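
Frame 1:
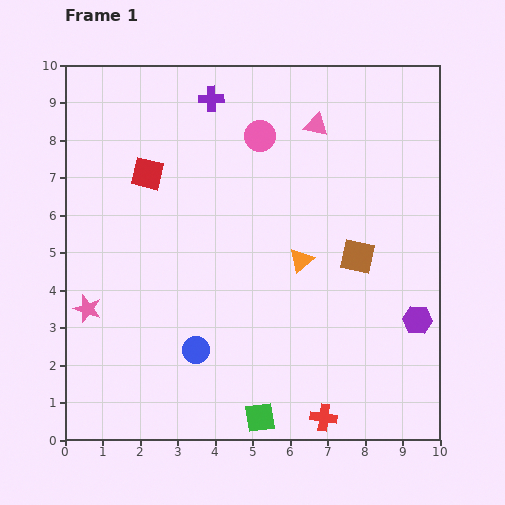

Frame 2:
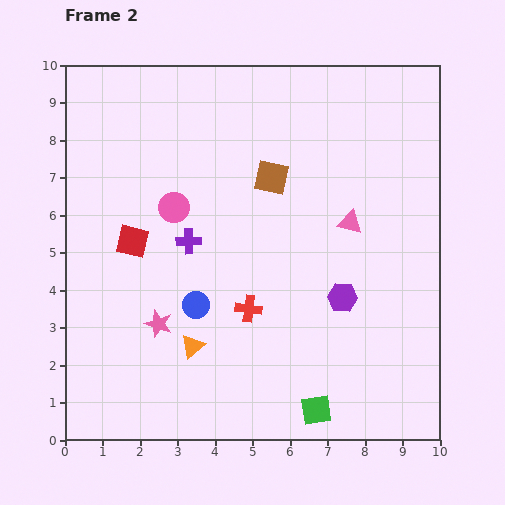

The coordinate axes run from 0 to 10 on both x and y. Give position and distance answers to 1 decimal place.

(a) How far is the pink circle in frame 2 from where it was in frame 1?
3.0

The pink circle moved from (5.2, 8.1) to (2.9, 6.2), a distance of √(2.3² + 1.9²) ≈ 3.0.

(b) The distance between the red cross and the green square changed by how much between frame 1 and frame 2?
+1.5

Distance in frame 1: 1.7. Distance in frame 2: 3.2.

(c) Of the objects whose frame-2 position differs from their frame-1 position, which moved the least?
the blue circle

(moved 1.2)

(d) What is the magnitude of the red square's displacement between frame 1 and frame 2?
1.8

The red square moved from (2.2, 7.1) to (1.8, 5.3), a distance of √(0.4² + 1.8²) ≈ 1.8.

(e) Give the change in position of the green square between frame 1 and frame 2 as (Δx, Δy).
(1.5, 0.2)

The green square was at (5.2, 0.6) in frame 1 and (6.7, 0.8) in frame 2.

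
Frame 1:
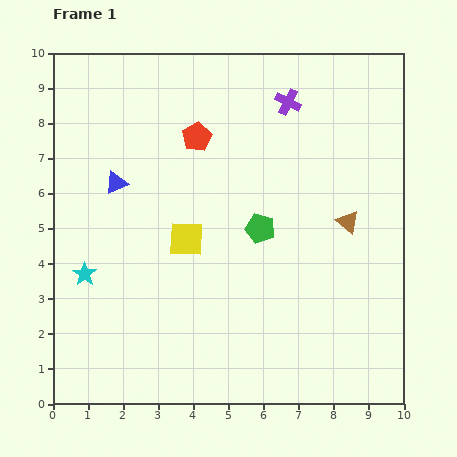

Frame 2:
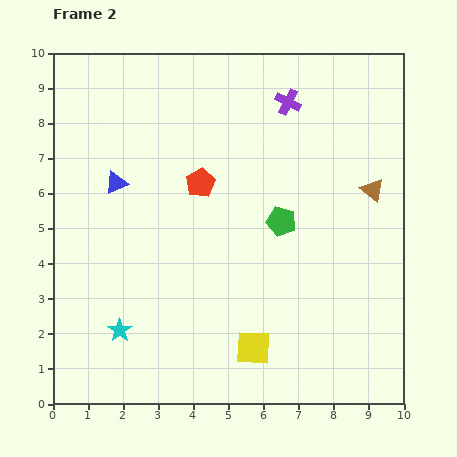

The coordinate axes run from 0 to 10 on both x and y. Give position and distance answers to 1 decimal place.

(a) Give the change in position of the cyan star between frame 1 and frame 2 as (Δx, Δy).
(1.0, -1.6)

The cyan star was at (0.9, 3.7) in frame 1 and (1.9, 2.1) in frame 2.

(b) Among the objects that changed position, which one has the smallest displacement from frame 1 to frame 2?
the green pentagon

(moved 0.6)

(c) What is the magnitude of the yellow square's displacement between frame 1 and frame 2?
3.6

The yellow square moved from (3.8, 4.7) to (5.7, 1.6), a distance of √(1.9² + 3.1²) ≈ 3.6.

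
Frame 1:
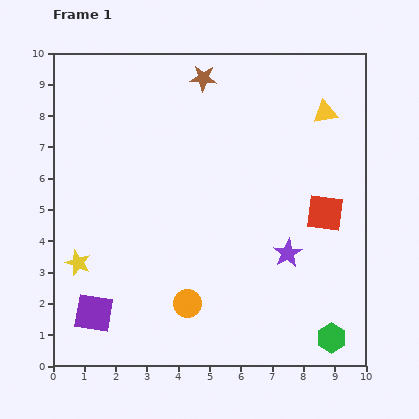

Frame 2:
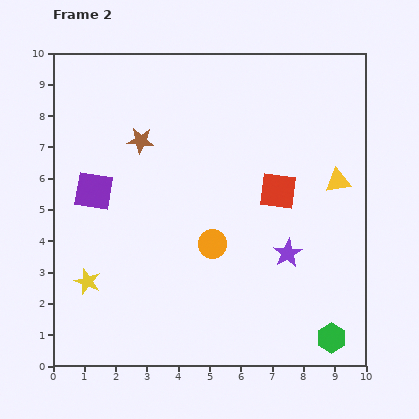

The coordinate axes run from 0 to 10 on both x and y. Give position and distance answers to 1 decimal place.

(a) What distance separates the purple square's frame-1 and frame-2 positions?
3.9

The purple square moved from (1.3, 1.7) to (1.3, 5.6), a distance of √(0.0² + 3.9²) ≈ 3.9.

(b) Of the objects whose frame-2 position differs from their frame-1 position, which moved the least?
the yellow star

(moved 0.7)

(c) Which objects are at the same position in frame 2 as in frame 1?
the green hexagon, the purple star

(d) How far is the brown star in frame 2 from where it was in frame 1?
2.8

The brown star moved from (4.8, 9.2) to (2.8, 7.2), a distance of √(2.0² + 2.0²) ≈ 2.8.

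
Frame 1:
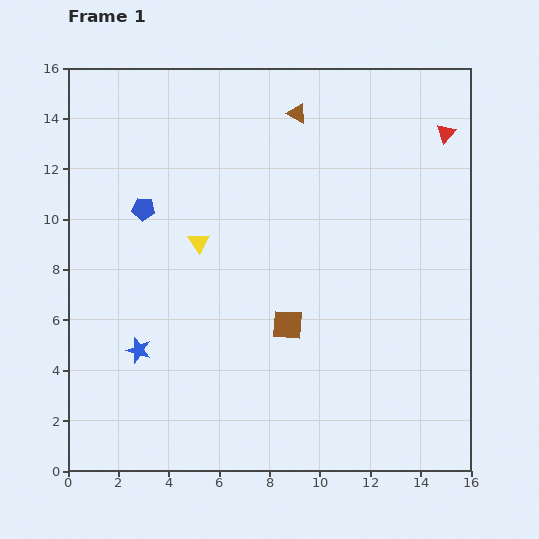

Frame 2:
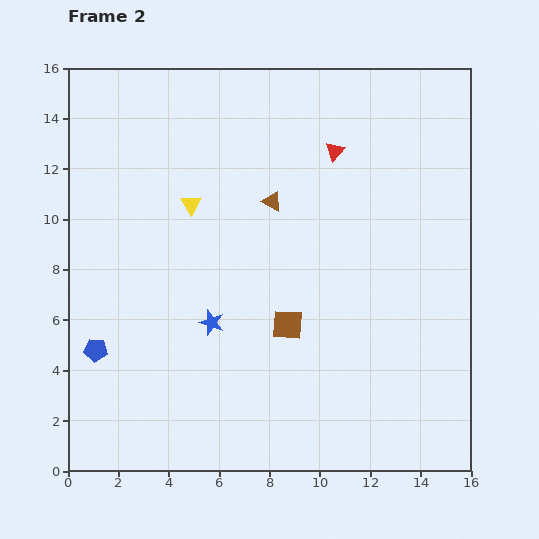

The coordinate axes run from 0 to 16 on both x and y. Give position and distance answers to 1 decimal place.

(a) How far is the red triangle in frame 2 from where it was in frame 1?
4.5

The red triangle moved from (15.0, 13.4) to (10.6, 12.7), a distance of √(4.4² + 0.7²) ≈ 4.5.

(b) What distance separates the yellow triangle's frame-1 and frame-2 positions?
1.5

The yellow triangle moved from (5.2, 9.1) to (4.9, 10.6), a distance of √(0.3² + 1.5²) ≈ 1.5.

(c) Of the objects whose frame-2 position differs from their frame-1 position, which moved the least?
the yellow triangle

(moved 1.5)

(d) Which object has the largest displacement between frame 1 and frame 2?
the blue pentagon

(moved 5.9; next 4.5)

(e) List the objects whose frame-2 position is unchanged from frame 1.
the brown square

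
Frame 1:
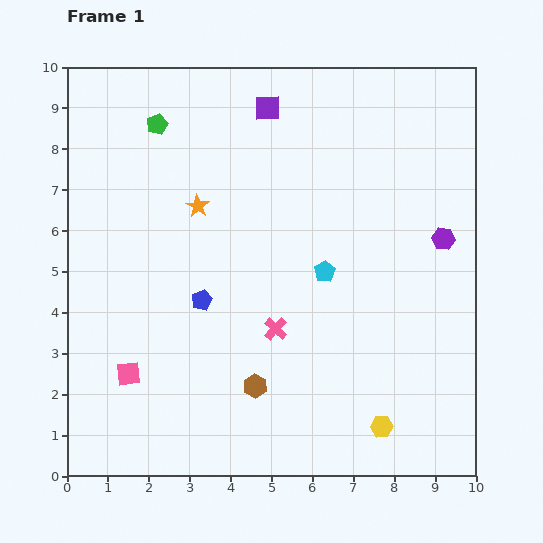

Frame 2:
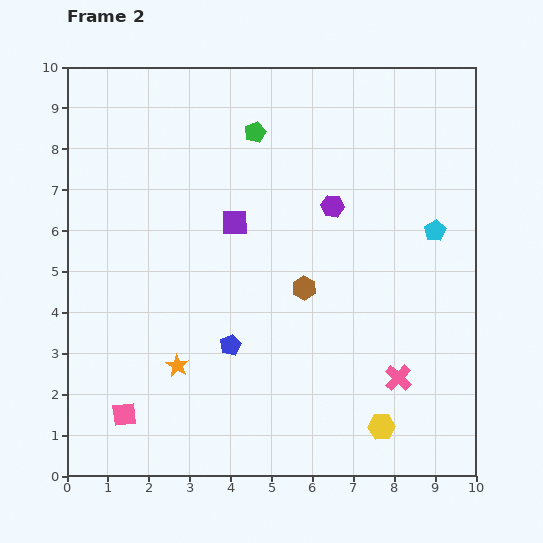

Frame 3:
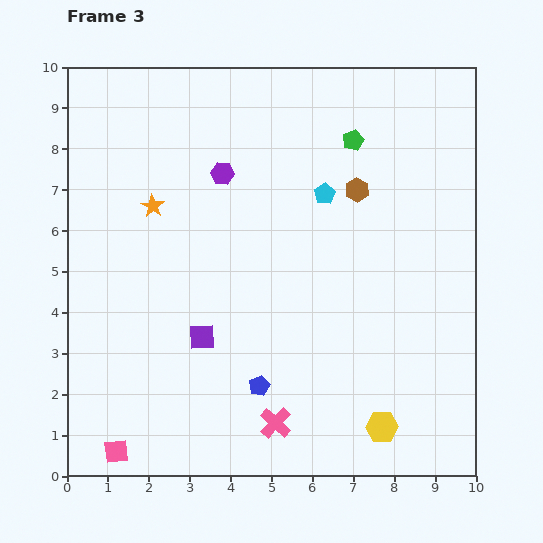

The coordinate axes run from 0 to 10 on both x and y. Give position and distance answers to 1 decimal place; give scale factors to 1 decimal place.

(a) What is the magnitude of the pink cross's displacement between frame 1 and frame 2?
3.2

The pink cross moved from (5.1, 3.6) to (8.1, 2.4), a distance of √(3.0² + 1.2²) ≈ 3.2.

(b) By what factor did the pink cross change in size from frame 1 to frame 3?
1.4×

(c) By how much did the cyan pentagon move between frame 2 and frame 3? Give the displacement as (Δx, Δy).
(-2.7, 0.9)

The cyan pentagon was at (9.0, 6.0) in frame 2 and (6.3, 6.9) in frame 3.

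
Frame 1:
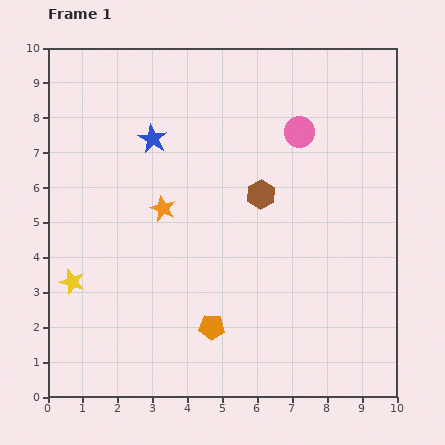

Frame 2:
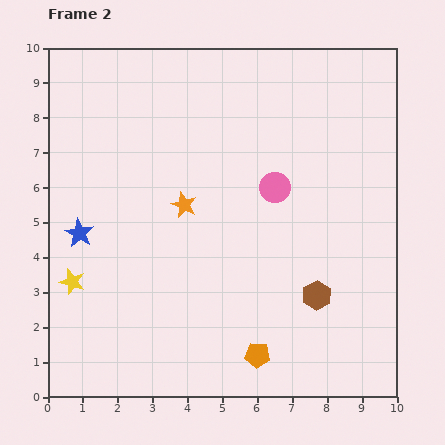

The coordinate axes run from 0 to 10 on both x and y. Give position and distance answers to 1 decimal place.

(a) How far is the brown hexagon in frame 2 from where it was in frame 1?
3.3

The brown hexagon moved from (6.1, 5.8) to (7.7, 2.9), a distance of √(1.6² + 2.9²) ≈ 3.3.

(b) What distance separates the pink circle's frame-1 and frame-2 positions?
1.7

The pink circle moved from (7.2, 7.6) to (6.5, 6.0), a distance of √(0.7² + 1.6²) ≈ 1.7.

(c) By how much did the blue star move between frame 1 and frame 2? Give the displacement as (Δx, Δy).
(-2.1, -2.7)

The blue star was at (3.0, 7.4) in frame 1 and (0.9, 4.7) in frame 2.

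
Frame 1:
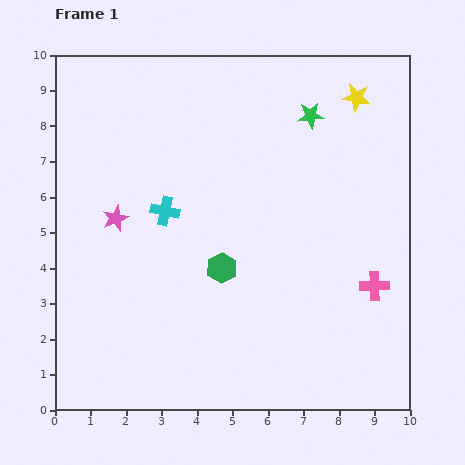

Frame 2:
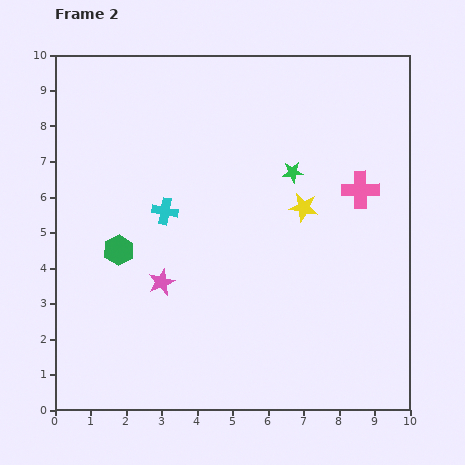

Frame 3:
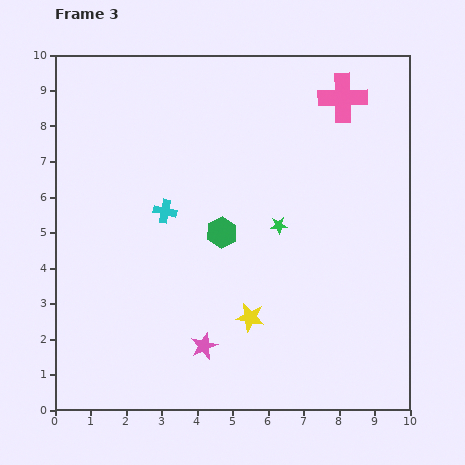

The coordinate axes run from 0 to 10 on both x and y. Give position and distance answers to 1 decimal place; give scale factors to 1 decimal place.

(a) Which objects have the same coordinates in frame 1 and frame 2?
the cyan cross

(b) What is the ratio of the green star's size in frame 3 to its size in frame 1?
0.6×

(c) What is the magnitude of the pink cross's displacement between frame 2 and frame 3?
2.6

The pink cross moved from (8.6, 6.2) to (8.1, 8.8), a distance of √(0.5² + 2.6²) ≈ 2.6.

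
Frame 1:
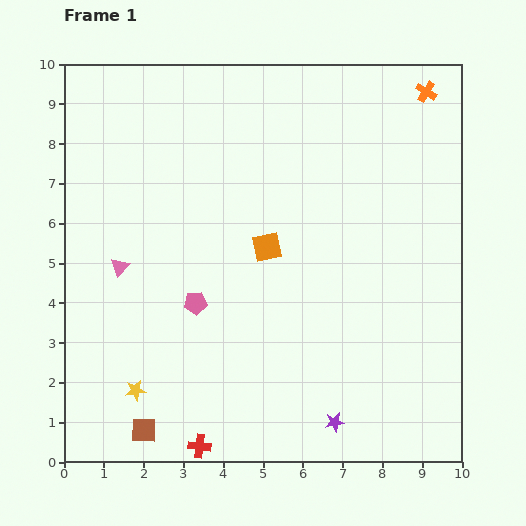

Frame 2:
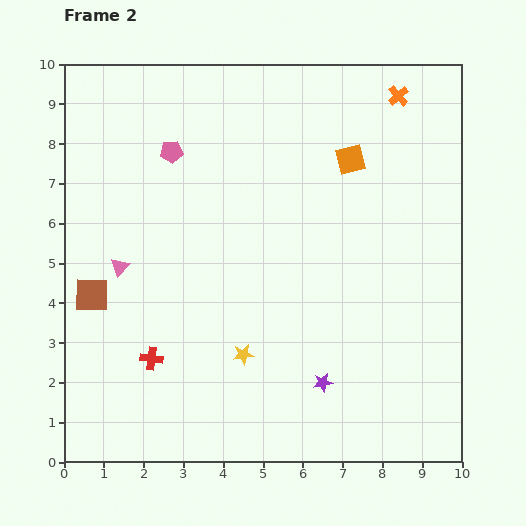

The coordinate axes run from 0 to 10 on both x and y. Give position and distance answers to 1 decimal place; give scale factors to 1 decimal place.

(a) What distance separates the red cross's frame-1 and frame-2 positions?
2.5

The red cross moved from (3.4, 0.4) to (2.2, 2.6), a distance of √(1.2² + 2.2²) ≈ 2.5.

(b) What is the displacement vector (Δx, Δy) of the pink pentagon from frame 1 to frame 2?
(-0.6, 3.8)

The pink pentagon was at (3.3, 4.0) in frame 1 and (2.7, 7.8) in frame 2.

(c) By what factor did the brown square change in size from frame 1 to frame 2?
1.4×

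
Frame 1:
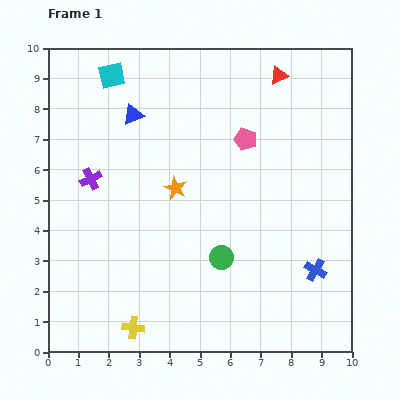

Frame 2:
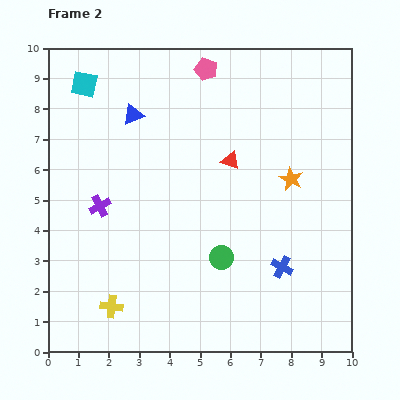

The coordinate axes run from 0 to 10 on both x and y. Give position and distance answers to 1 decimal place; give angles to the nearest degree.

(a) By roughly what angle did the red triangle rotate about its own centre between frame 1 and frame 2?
44° clockwise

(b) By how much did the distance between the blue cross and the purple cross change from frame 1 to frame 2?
-1.7

Distance in frame 1: 8.0. Distance in frame 2: 6.3.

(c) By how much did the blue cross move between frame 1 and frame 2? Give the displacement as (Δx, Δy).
(-1.1, 0.1)

The blue cross was at (8.8, 2.7) in frame 1 and (7.7, 2.8) in frame 2.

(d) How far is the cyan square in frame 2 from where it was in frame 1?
0.9

The cyan square moved from (2.1, 9.1) to (1.2, 8.8), a distance of √(0.9² + 0.3²) ≈ 0.9.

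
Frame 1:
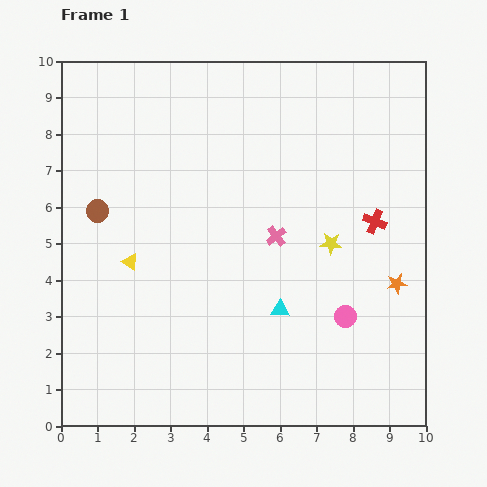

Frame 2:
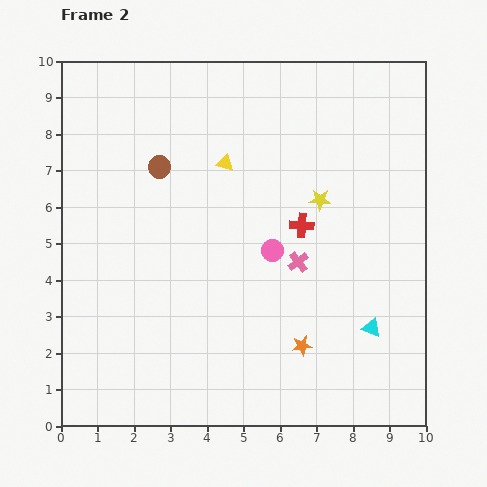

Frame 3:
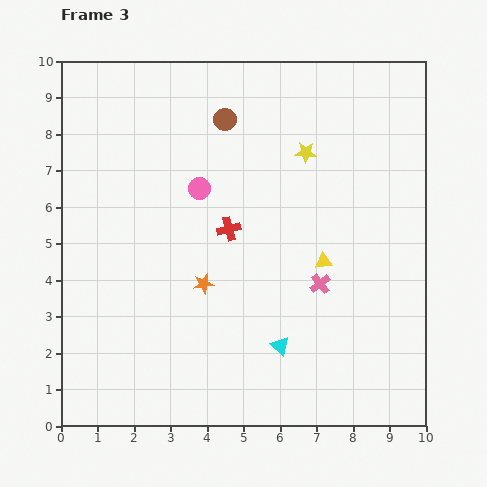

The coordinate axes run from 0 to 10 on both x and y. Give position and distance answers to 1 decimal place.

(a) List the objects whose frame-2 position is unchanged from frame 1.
none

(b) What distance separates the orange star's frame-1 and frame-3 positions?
5.3

The orange star moved from (9.2, 3.9) to (3.9, 3.9), a distance of √(5.3² + 0.0²) ≈ 5.3.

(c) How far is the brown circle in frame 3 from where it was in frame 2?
2.2

The brown circle moved from (2.7, 7.1) to (4.5, 8.4), a distance of √(1.8² + 1.3²) ≈ 2.2.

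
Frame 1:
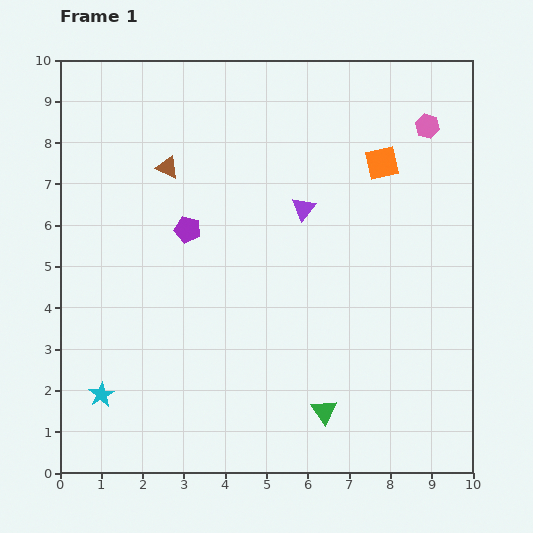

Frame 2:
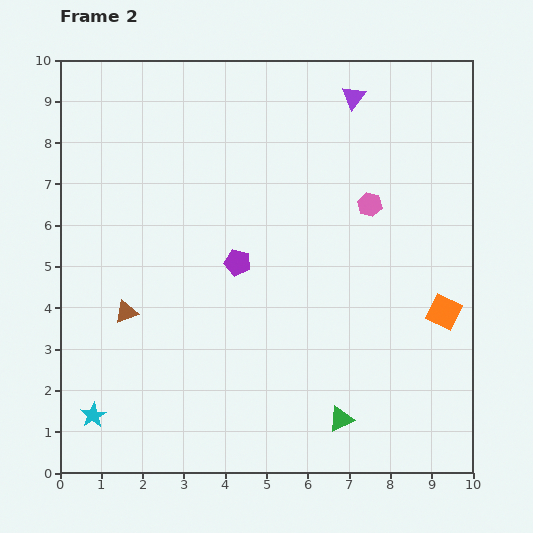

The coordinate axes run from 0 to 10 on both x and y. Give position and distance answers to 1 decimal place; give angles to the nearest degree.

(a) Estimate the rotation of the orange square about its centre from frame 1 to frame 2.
39° clockwise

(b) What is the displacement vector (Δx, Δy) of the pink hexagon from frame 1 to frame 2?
(-1.4, -1.9)

The pink hexagon was at (8.9, 8.4) in frame 1 and (7.5, 6.5) in frame 2.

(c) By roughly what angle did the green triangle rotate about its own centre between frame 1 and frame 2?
40° clockwise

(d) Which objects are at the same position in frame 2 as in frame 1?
none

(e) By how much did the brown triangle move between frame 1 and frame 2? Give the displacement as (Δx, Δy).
(-1.0, -3.5)

The brown triangle was at (2.6, 7.4) in frame 1 and (1.6, 3.9) in frame 2.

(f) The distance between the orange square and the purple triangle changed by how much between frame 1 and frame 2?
+3.4

Distance in frame 1: 2.2. Distance in frame 2: 5.6.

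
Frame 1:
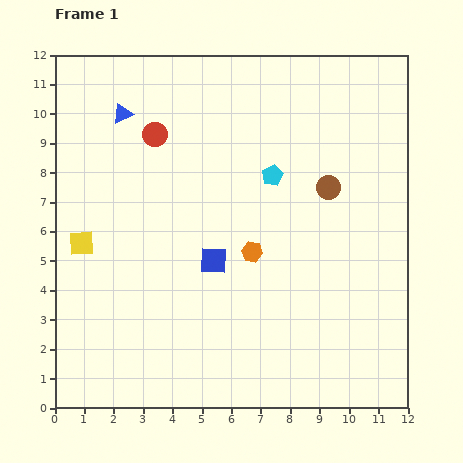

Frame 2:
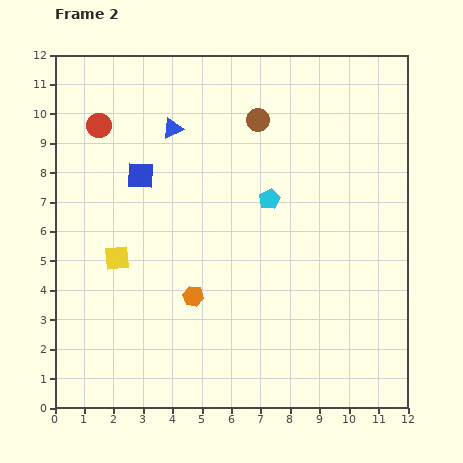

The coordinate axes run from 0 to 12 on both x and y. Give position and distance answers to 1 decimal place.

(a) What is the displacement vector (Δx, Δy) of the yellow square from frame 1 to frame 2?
(1.2, -0.5)

The yellow square was at (0.9, 5.6) in frame 1 and (2.1, 5.1) in frame 2.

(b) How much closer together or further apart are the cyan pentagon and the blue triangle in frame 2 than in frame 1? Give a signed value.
-1.4

Distance in frame 1: 5.5. Distance in frame 2: 4.1.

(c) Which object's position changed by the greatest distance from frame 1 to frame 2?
the blue square

(moved 3.8; next 3.3)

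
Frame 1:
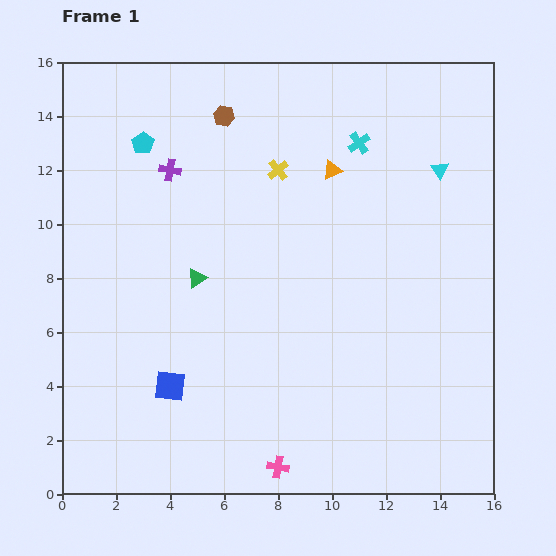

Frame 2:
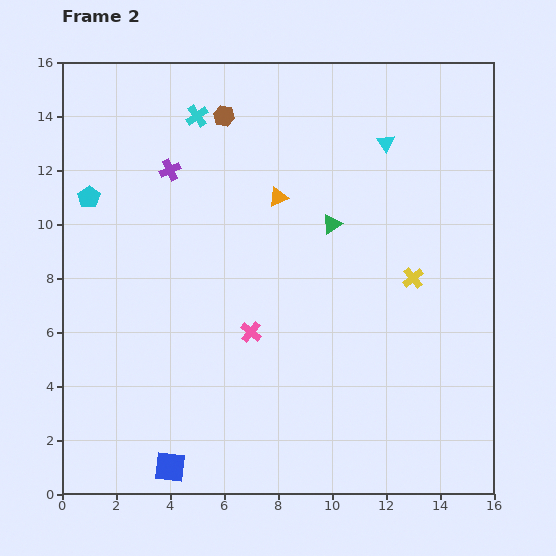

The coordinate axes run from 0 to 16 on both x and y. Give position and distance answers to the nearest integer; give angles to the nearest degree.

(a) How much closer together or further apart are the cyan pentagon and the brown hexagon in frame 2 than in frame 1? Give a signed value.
+3

Distance in frame 1: 3. Distance in frame 2: 6.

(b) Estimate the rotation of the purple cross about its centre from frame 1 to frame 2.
35° counter-clockwise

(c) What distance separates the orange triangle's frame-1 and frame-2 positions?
2

The orange triangle moved from (10, 12) to (8, 11), a distance of √(2² + 1²) ≈ 2.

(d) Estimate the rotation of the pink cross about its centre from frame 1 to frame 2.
29° clockwise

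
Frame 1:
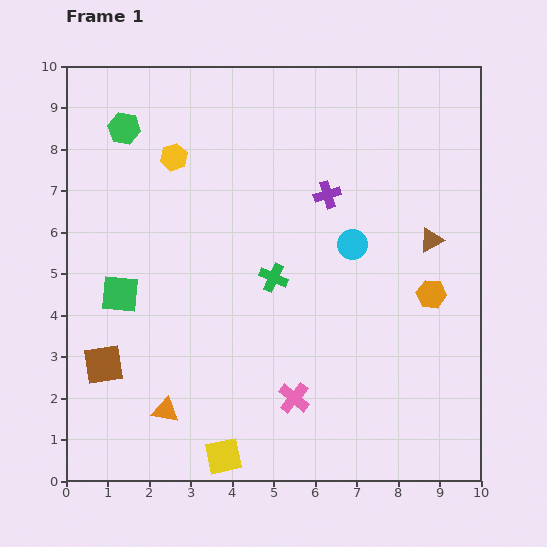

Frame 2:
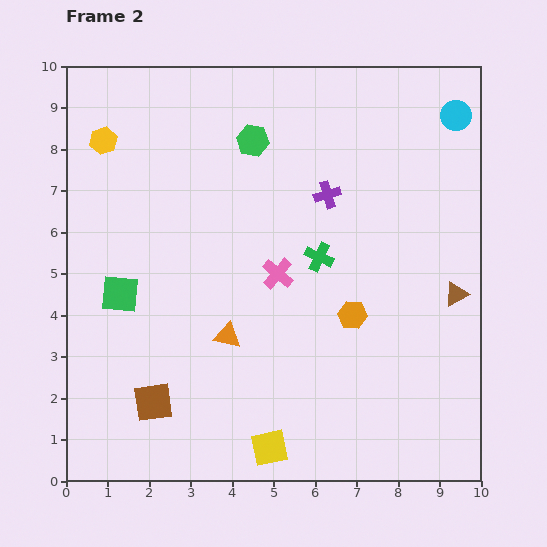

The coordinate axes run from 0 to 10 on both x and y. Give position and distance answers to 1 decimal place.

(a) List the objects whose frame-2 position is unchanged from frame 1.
the green square, the purple cross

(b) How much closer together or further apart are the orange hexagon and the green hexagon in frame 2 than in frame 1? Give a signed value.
-3.6

Distance in frame 1: 8.4. Distance in frame 2: 4.8.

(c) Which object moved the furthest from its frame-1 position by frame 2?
the cyan circle

(moved 4.0; next 3.1)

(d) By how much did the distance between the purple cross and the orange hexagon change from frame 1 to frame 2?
-0.5

Distance in frame 1: 3.5. Distance in frame 2: 3.0.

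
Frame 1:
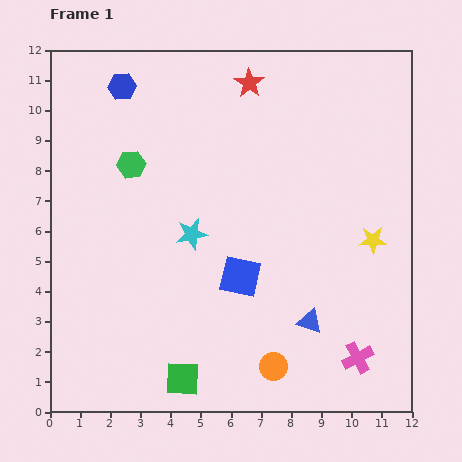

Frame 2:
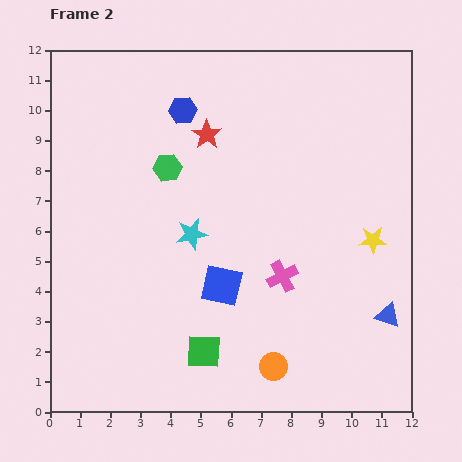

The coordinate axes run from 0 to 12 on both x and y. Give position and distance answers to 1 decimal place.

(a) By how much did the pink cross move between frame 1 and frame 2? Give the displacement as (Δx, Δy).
(-2.5, 2.7)

The pink cross was at (10.2, 1.8) in frame 1 and (7.7, 4.5) in frame 2.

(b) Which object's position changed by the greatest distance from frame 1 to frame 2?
the pink cross

(moved 3.7; next 2.6)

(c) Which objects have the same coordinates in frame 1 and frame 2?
the cyan star, the yellow star, the orange circle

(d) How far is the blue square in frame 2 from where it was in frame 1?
0.7

The blue square moved from (6.3, 4.5) to (5.7, 4.2), a distance of √(0.6² + 0.3²) ≈ 0.7.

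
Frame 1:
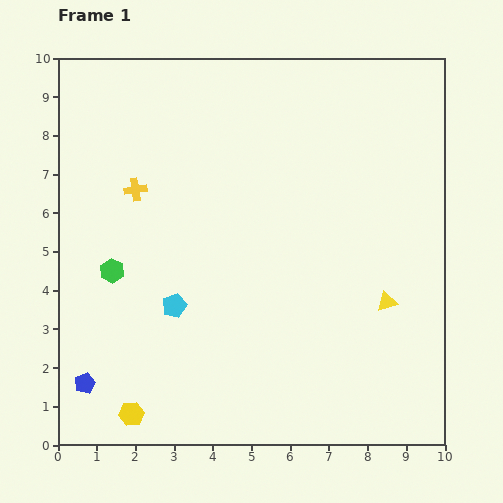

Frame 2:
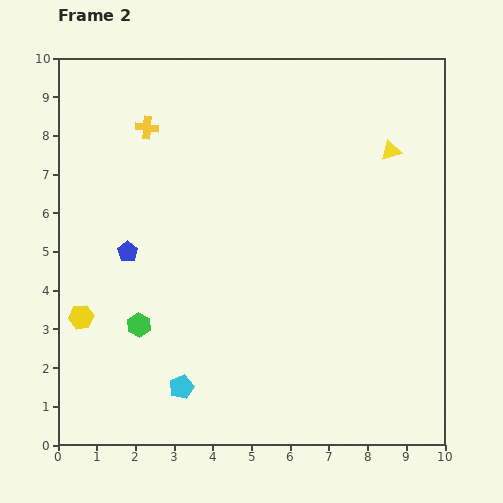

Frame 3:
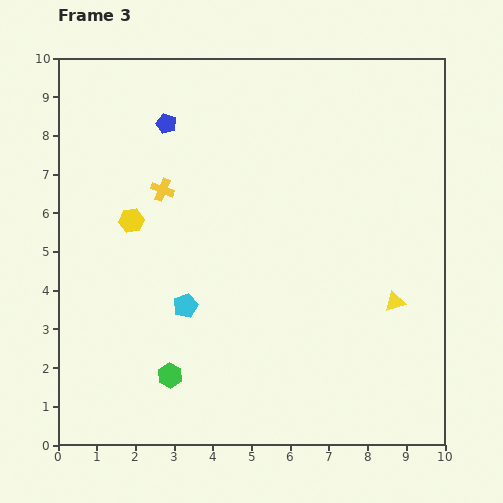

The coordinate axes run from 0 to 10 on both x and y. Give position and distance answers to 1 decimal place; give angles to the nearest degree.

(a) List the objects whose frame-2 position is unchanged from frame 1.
none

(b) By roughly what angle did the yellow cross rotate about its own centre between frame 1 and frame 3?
31° clockwise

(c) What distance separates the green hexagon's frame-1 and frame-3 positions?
3.1

The green hexagon moved from (1.4, 4.5) to (2.9, 1.8), a distance of √(1.5² + 2.7²) ≈ 3.1.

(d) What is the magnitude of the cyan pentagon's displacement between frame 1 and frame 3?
0.3

The cyan pentagon moved from (3.0, 3.6) to (3.3, 3.6), a distance of √(0.3² + 0.0²) ≈ 0.3.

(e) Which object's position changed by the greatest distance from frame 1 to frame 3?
the blue pentagon

(moved 7.0; next 5.0)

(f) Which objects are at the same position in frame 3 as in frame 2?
none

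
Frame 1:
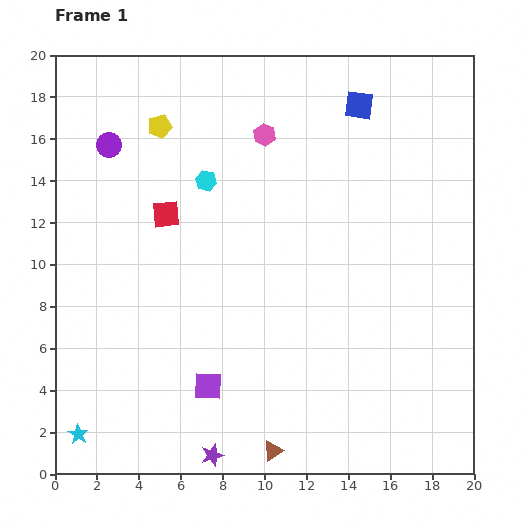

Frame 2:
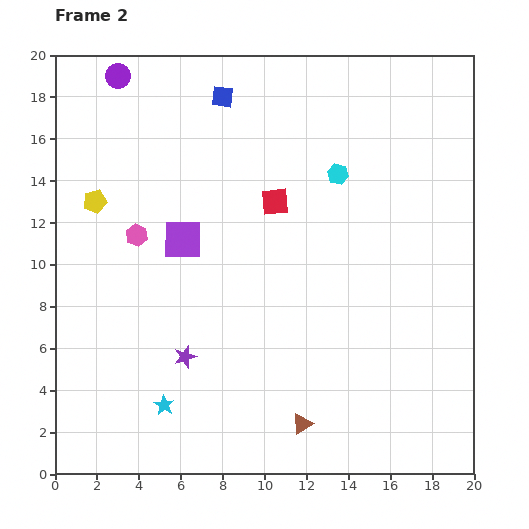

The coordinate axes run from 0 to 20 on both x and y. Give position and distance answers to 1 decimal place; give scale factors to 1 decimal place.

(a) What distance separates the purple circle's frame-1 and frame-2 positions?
3.3

The purple circle moved from (2.6, 15.7) to (3.0, 19.0), a distance of √(0.4² + 3.3²) ≈ 3.3.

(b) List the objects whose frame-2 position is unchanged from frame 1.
none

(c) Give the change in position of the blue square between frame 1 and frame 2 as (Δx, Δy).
(-6.5, 0.4)

The blue square was at (14.5, 17.6) in frame 1 and (8.0, 18.0) in frame 2.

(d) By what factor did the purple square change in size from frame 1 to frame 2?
1.4×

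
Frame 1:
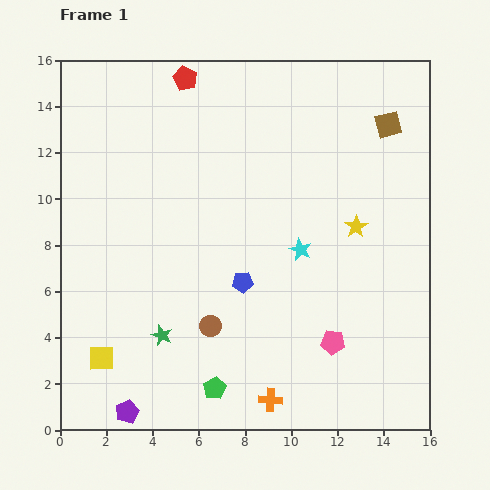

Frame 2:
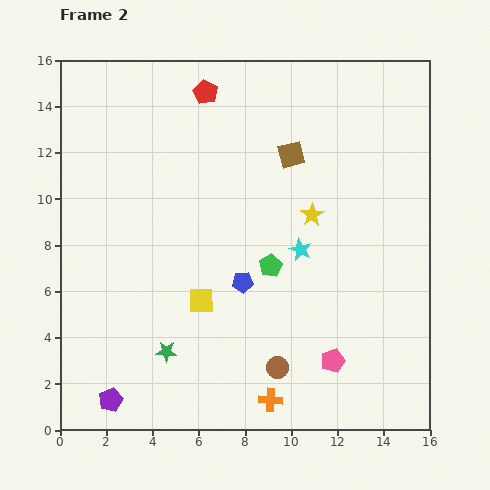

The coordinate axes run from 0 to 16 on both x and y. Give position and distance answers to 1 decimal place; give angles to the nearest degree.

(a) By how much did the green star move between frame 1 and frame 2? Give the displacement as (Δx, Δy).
(0.2, -0.7)

The green star was at (4.4, 4.1) in frame 1 and (4.6, 3.4) in frame 2.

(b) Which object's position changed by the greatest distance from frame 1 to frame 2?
the green pentagon

(moved 5.8; next 5.0)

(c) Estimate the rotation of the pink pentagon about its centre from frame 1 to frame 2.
25° counter-clockwise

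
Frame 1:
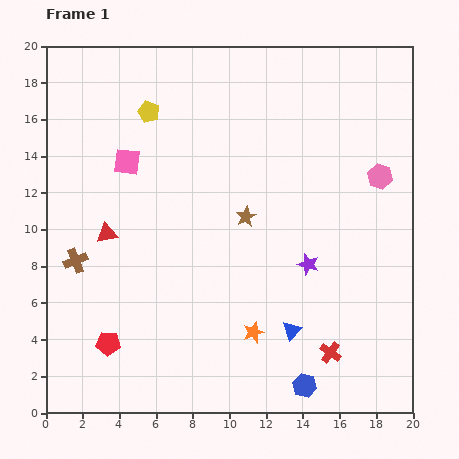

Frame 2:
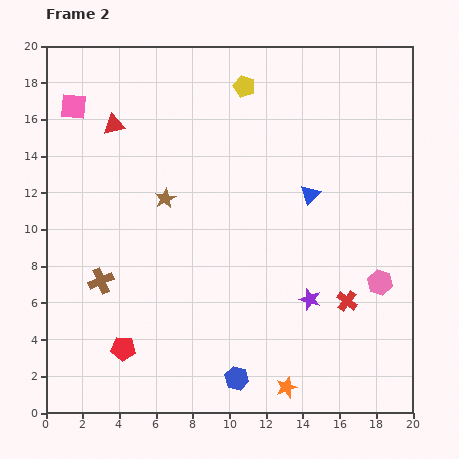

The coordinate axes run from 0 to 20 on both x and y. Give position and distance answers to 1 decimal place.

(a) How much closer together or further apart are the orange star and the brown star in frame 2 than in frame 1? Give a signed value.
+5.9

Distance in frame 1: 6.3. Distance in frame 2: 12.2.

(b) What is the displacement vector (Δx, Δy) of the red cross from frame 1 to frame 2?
(0.9, 2.8)

The red cross was at (15.5, 3.3) in frame 1 and (16.4, 6.1) in frame 2.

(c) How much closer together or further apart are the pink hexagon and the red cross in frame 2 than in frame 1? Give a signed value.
-7.9

Distance in frame 1: 10.0. Distance in frame 2: 2.1.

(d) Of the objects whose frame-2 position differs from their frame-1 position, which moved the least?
the red pentagon

(moved 0.9)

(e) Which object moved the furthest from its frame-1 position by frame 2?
the blue triangle

(moved 7.5; next 5.9)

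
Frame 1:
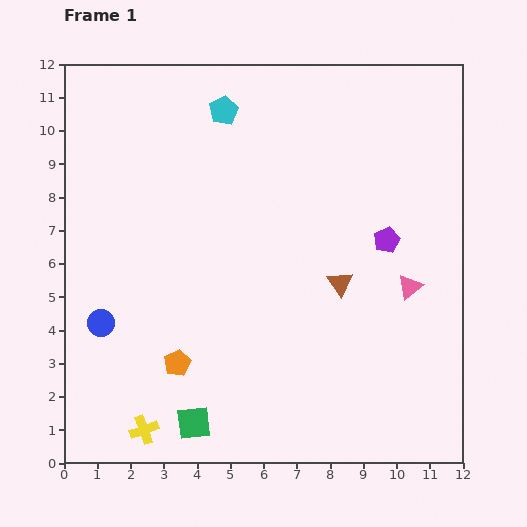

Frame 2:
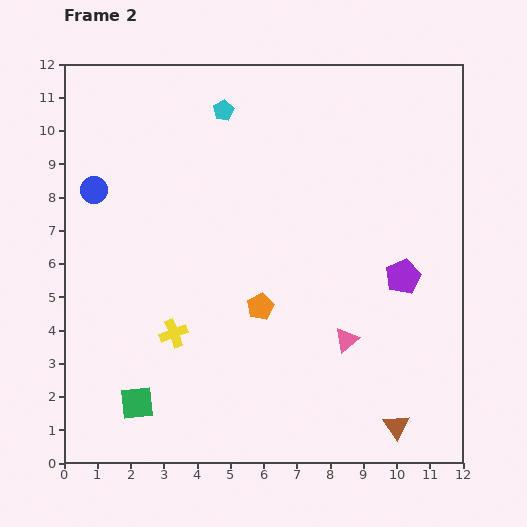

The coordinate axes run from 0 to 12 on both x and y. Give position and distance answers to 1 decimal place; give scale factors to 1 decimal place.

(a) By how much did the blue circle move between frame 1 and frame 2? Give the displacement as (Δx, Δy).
(-0.2, 4.0)

The blue circle was at (1.1, 4.2) in frame 1 and (0.9, 8.2) in frame 2.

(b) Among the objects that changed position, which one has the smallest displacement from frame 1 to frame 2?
the purple pentagon

(moved 1.2)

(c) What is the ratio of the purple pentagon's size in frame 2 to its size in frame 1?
1.3×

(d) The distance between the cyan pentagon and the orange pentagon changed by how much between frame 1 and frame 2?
-1.7

Distance in frame 1: 7.7. Distance in frame 2: 6.0.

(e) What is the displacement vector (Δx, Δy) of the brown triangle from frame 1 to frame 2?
(1.7, -4.3)

The brown triangle was at (8.3, 5.4) in frame 1 and (10.0, 1.1) in frame 2.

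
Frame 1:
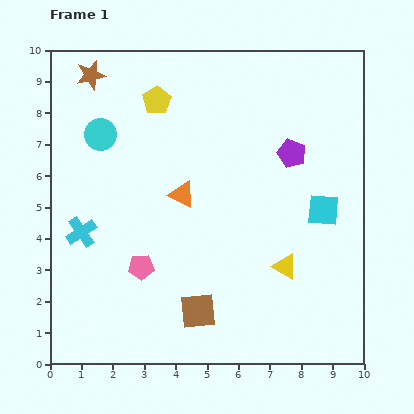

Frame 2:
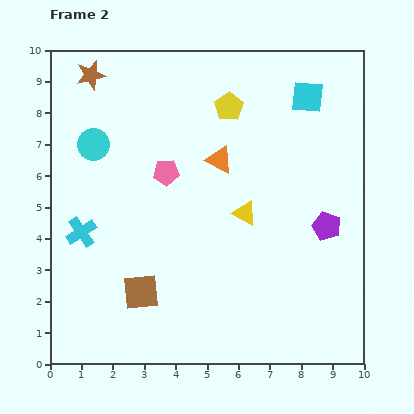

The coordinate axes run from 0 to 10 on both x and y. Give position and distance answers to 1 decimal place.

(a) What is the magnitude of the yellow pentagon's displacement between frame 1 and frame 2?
2.3

The yellow pentagon moved from (3.4, 8.4) to (5.7, 8.2), a distance of √(2.3² + 0.2²) ≈ 2.3.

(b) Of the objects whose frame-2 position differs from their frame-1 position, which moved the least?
the cyan circle

(moved 0.4)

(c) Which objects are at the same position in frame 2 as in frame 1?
the cyan cross, the brown star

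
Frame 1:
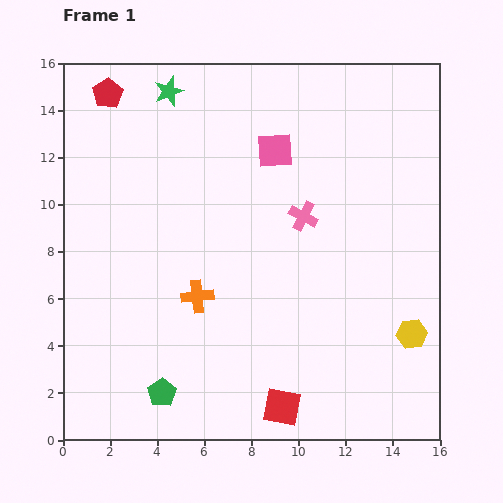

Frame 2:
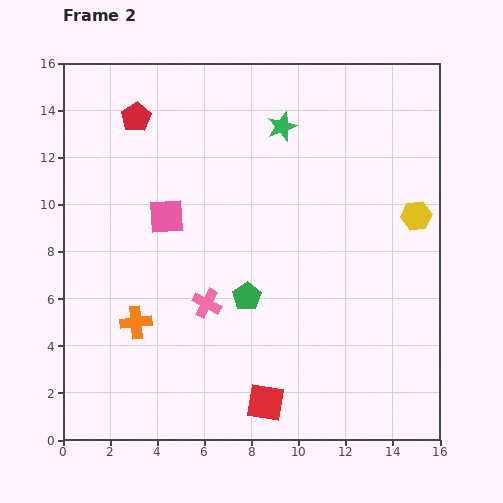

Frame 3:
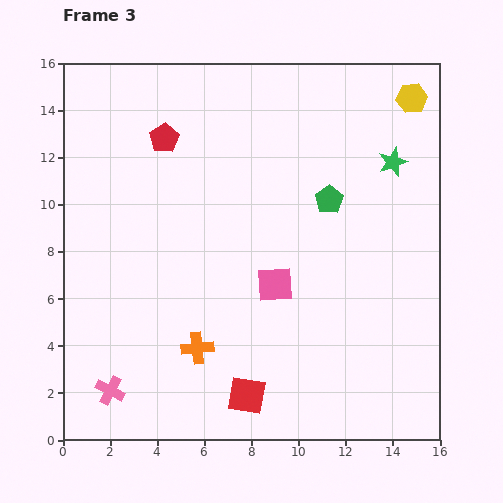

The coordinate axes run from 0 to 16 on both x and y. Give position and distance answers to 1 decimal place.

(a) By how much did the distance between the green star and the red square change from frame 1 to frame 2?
-2.5

Distance in frame 1: 14.2. Distance in frame 2: 11.7.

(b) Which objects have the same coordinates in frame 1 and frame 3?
none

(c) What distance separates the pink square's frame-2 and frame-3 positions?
5.4

The pink square moved from (4.4, 9.5) to (9.0, 6.6), a distance of √(4.6² + 2.9²) ≈ 5.4.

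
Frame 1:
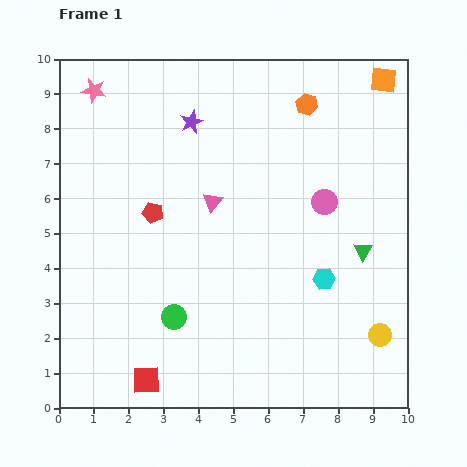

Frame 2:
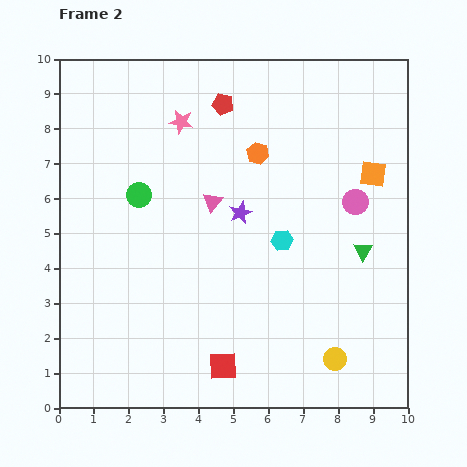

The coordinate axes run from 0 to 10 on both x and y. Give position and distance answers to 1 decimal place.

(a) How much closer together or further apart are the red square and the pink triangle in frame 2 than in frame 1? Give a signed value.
-0.7

Distance in frame 1: 5.4. Distance in frame 2: 4.7.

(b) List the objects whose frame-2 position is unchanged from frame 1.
the green triangle, the pink triangle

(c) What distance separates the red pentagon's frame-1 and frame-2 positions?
3.7

The red pentagon moved from (2.7, 5.6) to (4.7, 8.7), a distance of √(2.0² + 3.1²) ≈ 3.7.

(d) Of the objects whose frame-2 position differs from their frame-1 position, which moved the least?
the pink circle

(moved 0.9)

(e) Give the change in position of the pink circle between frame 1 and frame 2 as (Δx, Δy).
(0.9, 0.0)

The pink circle was at (7.6, 5.9) in frame 1 and (8.5, 5.9) in frame 2.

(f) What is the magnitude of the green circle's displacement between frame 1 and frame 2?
3.6

The green circle moved from (3.3, 2.6) to (2.3, 6.1), a distance of √(1.0² + 3.5²) ≈ 3.6.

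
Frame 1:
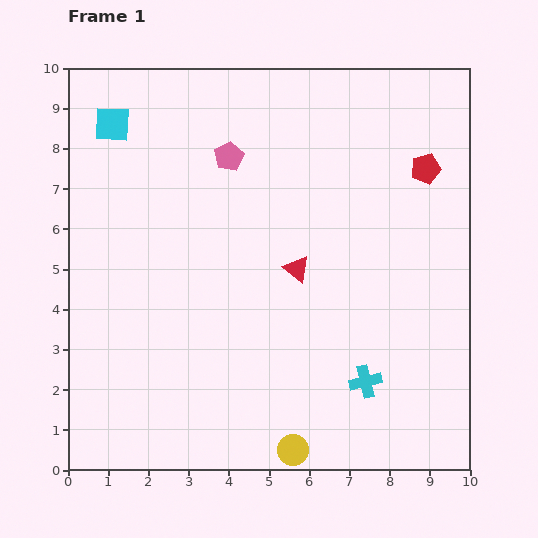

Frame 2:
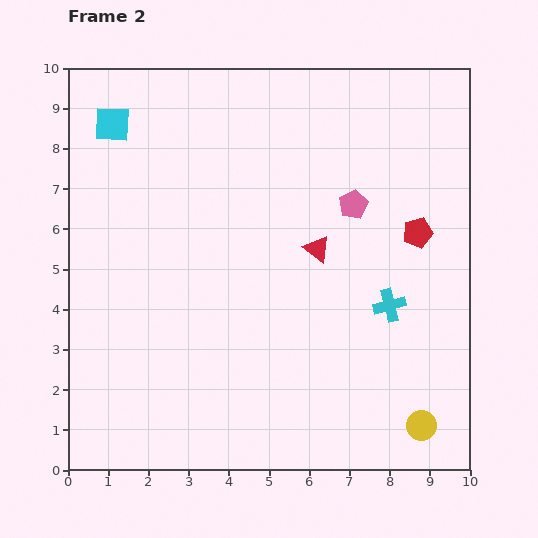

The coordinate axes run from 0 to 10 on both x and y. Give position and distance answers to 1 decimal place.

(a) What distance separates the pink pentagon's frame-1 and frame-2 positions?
3.3

The pink pentagon moved from (4.0, 7.8) to (7.1, 6.6), a distance of √(3.1² + 1.2²) ≈ 3.3.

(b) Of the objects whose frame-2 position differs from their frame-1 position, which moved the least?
the red triangle

(moved 0.7)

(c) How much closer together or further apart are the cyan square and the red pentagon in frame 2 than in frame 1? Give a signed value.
+0.2

Distance in frame 1: 7.9. Distance in frame 2: 8.1.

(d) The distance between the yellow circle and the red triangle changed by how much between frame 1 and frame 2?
+0.6

Distance in frame 1: 4.5. Distance in frame 2: 5.1.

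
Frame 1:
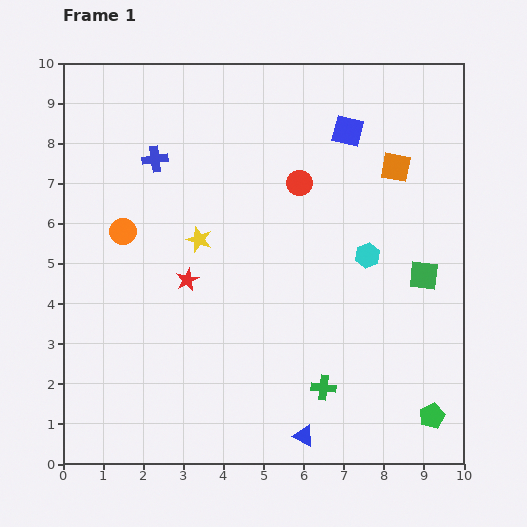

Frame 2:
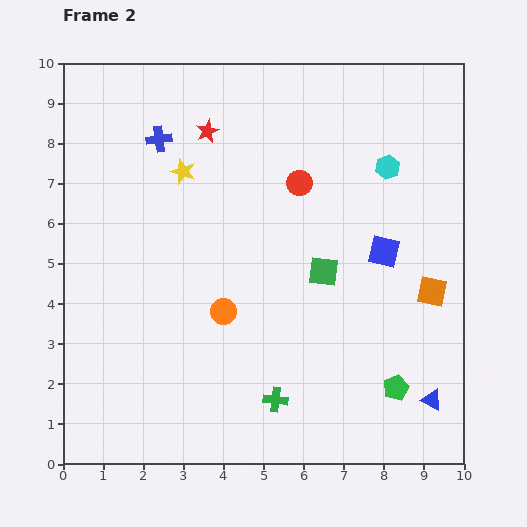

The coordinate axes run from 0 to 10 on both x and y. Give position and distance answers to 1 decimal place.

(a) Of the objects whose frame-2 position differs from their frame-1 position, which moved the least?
the blue cross

(moved 0.5)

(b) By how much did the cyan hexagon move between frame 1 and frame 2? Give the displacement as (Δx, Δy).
(0.5, 2.2)

The cyan hexagon was at (7.6, 5.2) in frame 1 and (8.1, 7.4) in frame 2.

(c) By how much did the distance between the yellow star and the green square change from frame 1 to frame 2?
-1.4

Distance in frame 1: 5.7. Distance in frame 2: 4.3.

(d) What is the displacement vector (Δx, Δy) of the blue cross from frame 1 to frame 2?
(0.1, 0.5)

The blue cross was at (2.3, 7.6) in frame 1 and (2.4, 8.1) in frame 2.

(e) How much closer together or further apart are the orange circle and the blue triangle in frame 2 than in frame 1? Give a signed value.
-1.2

Distance in frame 1: 6.8. Distance in frame 2: 5.6.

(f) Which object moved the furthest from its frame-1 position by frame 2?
the red star

(moved 3.7; next 3.3)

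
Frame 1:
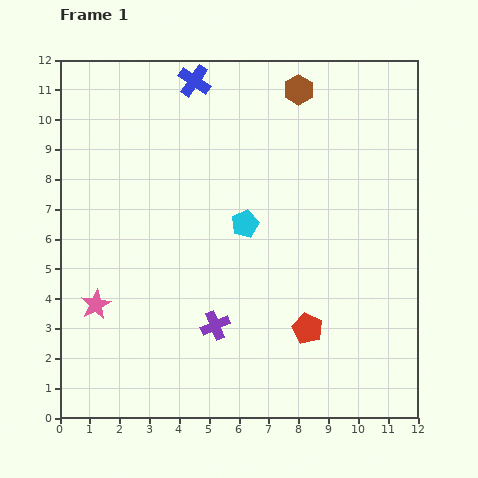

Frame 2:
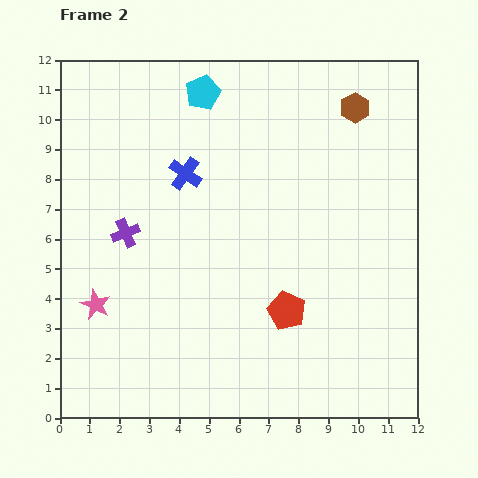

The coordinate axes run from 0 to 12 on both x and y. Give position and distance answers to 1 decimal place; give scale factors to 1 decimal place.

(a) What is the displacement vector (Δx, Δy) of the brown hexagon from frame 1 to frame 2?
(1.9, -0.6)

The brown hexagon was at (8.0, 11.0) in frame 1 and (9.9, 10.4) in frame 2.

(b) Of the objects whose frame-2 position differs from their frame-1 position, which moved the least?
the red pentagon

(moved 0.9)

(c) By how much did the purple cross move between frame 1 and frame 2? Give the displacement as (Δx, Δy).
(-3.0, 3.1)

The purple cross was at (5.2, 3.1) in frame 1 and (2.2, 6.2) in frame 2.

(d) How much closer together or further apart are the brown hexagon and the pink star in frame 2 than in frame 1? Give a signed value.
+1.0

Distance in frame 1: 9.9. Distance in frame 2: 10.9.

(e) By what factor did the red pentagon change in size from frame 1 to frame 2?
1.3×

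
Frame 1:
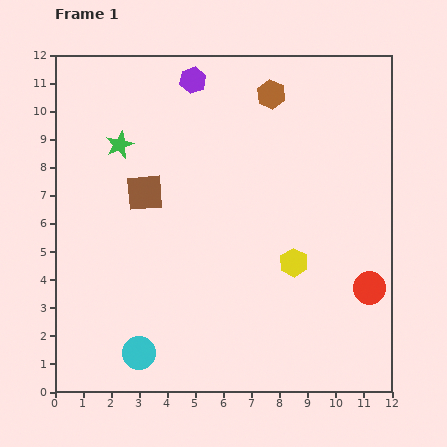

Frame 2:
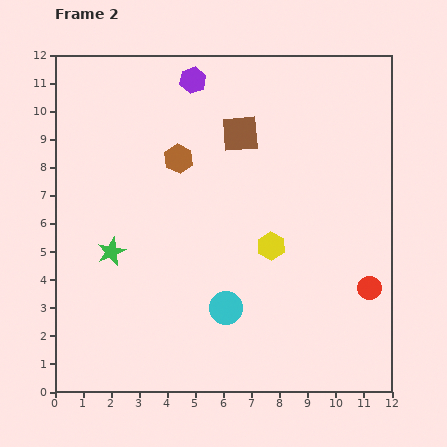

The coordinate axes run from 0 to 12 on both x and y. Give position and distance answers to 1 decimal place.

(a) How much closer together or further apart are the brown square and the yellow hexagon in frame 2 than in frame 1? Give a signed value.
-1.8

Distance in frame 1: 5.9. Distance in frame 2: 4.1.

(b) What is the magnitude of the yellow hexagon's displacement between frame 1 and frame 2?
1.0

The yellow hexagon moved from (8.5, 4.6) to (7.7, 5.2), a distance of √(0.8² + 0.6²) ≈ 1.0.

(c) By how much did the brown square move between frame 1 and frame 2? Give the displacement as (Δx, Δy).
(3.4, 2.1)

The brown square was at (3.2, 7.1) in frame 1 and (6.6, 9.2) in frame 2.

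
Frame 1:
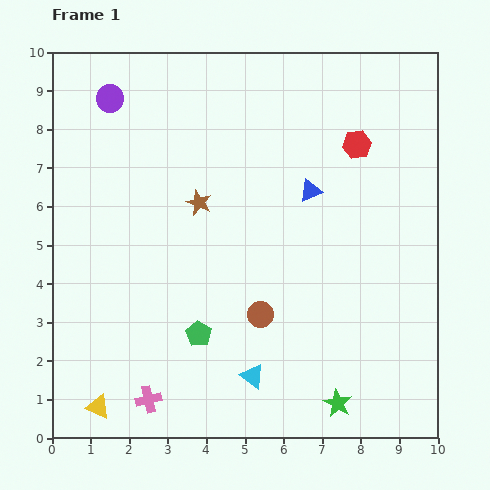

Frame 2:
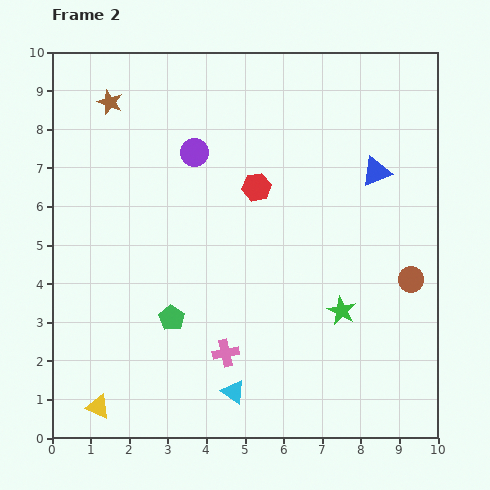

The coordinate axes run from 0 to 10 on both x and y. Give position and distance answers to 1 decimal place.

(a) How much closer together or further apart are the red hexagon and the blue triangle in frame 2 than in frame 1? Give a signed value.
+1.4

Distance in frame 1: 1.7. Distance in frame 2: 3.1.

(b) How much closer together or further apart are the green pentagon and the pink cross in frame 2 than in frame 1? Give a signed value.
-0.4

Distance in frame 1: 2.1. Distance in frame 2: 1.7.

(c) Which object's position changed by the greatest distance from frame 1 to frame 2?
the brown circle

(moved 4.0; next 3.5)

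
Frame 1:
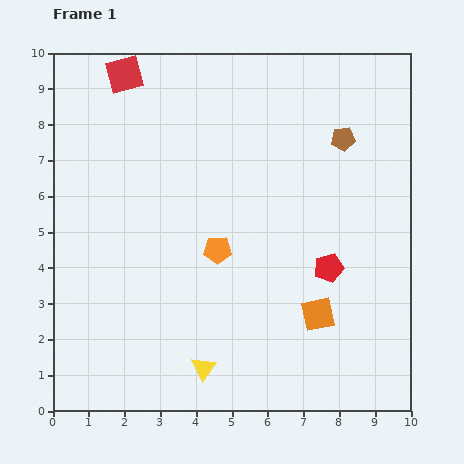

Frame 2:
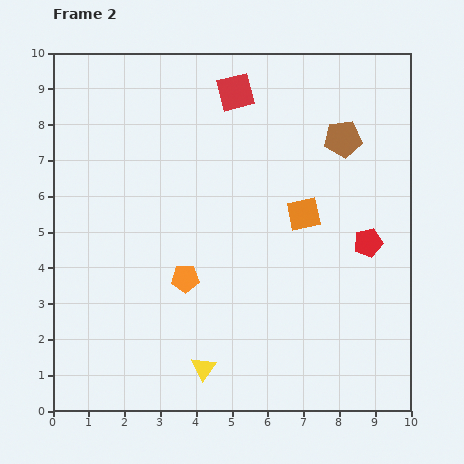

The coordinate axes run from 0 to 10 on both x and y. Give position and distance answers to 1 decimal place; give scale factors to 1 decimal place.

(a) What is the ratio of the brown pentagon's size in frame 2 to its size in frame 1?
1.6×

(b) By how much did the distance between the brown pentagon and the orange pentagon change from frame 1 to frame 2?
+1.2

Distance in frame 1: 4.7. Distance in frame 2: 5.9.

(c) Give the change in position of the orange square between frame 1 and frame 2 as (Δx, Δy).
(-0.4, 2.8)

The orange square was at (7.4, 2.7) in frame 1 and (7.0, 5.5) in frame 2.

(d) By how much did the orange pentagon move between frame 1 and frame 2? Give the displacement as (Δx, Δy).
(-0.9, -0.8)

The orange pentagon was at (4.6, 4.5) in frame 1 and (3.7, 3.7) in frame 2.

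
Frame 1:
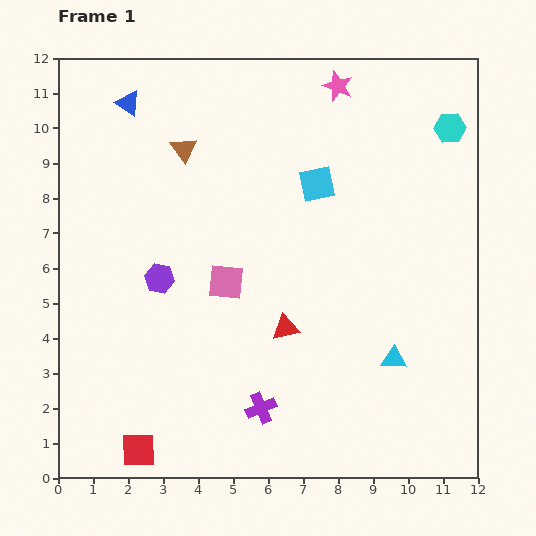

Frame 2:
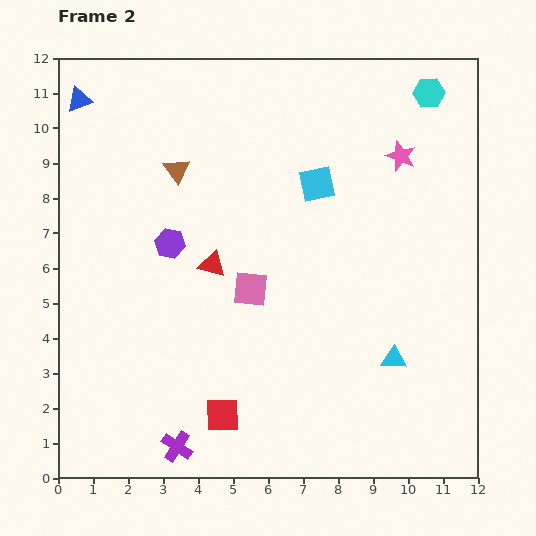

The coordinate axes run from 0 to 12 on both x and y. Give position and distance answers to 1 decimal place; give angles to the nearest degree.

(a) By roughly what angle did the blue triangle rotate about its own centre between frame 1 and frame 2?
52° counter-clockwise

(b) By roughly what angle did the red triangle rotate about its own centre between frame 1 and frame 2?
28° clockwise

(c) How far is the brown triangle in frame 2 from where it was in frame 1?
0.6

The brown triangle moved from (3.6, 9.4) to (3.4, 8.8), a distance of √(0.2² + 0.6²) ≈ 0.6.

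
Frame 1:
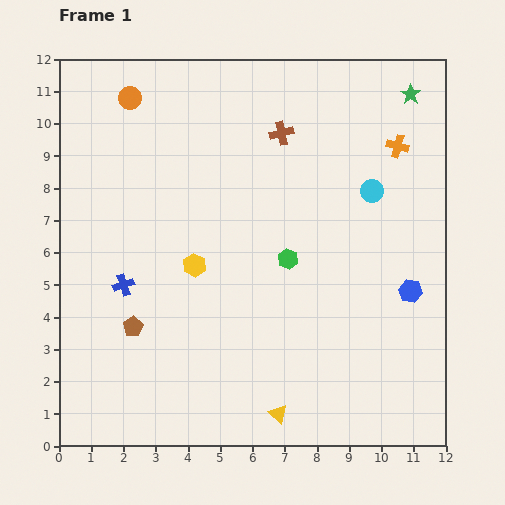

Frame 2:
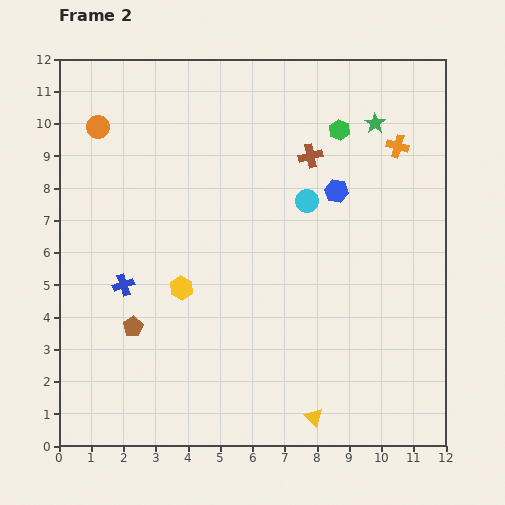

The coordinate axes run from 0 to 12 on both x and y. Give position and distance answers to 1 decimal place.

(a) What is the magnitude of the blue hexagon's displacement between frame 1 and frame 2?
3.9

The blue hexagon moved from (10.9, 4.8) to (8.6, 7.9), a distance of √(2.3² + 3.1²) ≈ 3.9.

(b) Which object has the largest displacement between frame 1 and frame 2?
the green hexagon

(moved 4.3; next 3.9)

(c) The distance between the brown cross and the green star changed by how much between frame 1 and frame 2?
-2.0

Distance in frame 1: 4.2. Distance in frame 2: 2.2.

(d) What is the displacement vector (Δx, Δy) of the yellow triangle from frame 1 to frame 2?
(1.1, -0.1)

The yellow triangle was at (6.8, 1.0) in frame 1 and (7.9, 0.9) in frame 2.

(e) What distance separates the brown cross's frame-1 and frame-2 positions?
1.1

The brown cross moved from (6.9, 9.7) to (7.8, 9.0), a distance of √(0.9² + 0.7²) ≈ 1.1.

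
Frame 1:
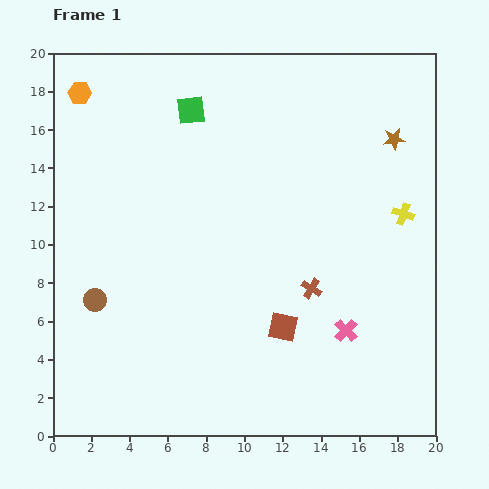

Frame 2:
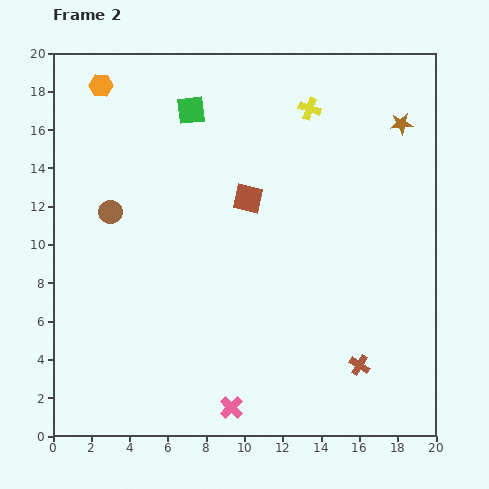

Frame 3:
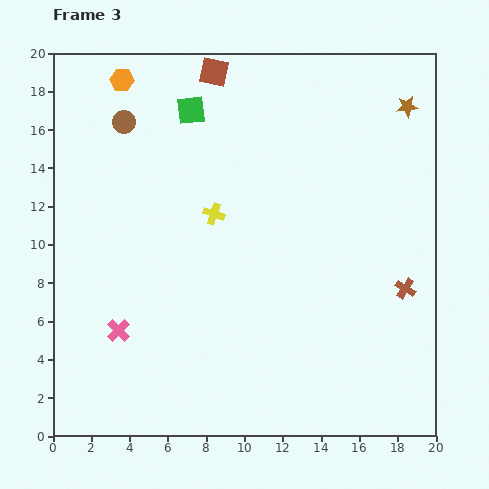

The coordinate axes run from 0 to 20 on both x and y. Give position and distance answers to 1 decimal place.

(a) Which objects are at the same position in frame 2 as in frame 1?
the green square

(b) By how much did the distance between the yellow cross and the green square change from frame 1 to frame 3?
-6.8

Distance in frame 1: 12.3. Distance in frame 3: 5.5.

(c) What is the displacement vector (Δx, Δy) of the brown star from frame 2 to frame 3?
(0.3, 0.9)

The brown star was at (18.2, 16.3) in frame 2 and (18.5, 17.2) in frame 3.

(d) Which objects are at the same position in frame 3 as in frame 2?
the green square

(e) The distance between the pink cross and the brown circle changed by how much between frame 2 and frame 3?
-1.1

Distance in frame 2: 12.0. Distance in frame 3: 10.9.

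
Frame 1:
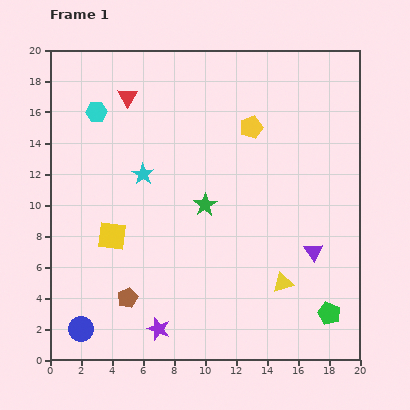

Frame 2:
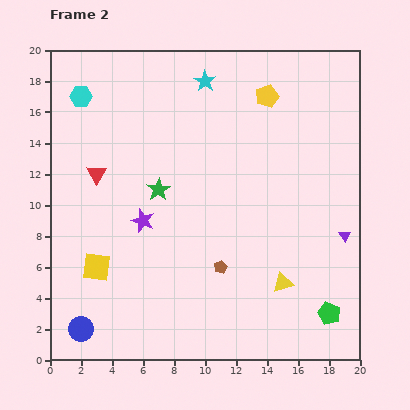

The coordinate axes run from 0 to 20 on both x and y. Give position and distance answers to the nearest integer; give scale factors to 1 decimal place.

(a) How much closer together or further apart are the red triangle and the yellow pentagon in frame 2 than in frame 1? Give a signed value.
+4

Distance in frame 1: 8. Distance in frame 2: 12.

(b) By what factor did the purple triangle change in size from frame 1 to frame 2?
0.6×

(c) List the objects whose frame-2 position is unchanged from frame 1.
the yellow triangle, the green pentagon, the blue circle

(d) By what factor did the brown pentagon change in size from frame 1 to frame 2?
0.6×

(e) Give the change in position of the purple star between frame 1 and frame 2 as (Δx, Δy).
(-1, 7)

The purple star was at (7, 2) in frame 1 and (6, 9) in frame 2.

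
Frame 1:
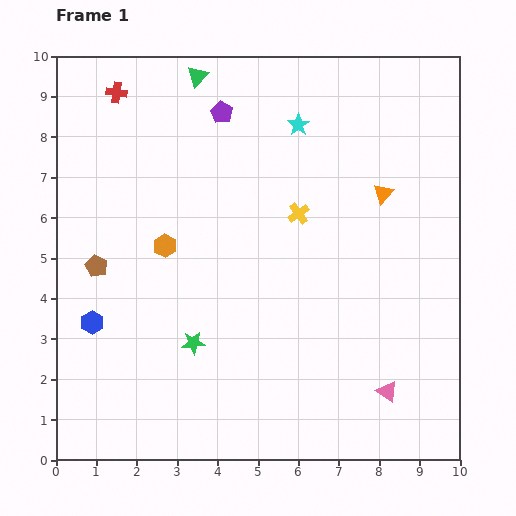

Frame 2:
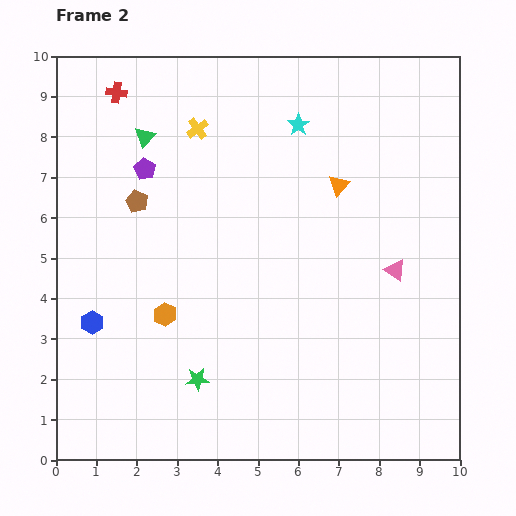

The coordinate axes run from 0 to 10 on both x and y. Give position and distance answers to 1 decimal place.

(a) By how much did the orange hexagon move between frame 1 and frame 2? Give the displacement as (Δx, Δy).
(0.0, -1.7)

The orange hexagon was at (2.7, 5.3) in frame 1 and (2.7, 3.6) in frame 2.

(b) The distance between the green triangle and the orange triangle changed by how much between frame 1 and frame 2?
-0.5

Distance in frame 1: 5.4. Distance in frame 2: 4.9.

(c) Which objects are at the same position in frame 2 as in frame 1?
the cyan star, the blue hexagon, the red cross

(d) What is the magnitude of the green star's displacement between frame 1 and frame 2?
0.9

The green star moved from (3.4, 2.9) to (3.5, 2.0), a distance of √(0.1² + 0.9²) ≈ 0.9.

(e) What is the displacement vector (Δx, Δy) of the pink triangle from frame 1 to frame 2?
(0.2, 3.0)

The pink triangle was at (8.2, 1.7) in frame 1 and (8.4, 4.7) in frame 2.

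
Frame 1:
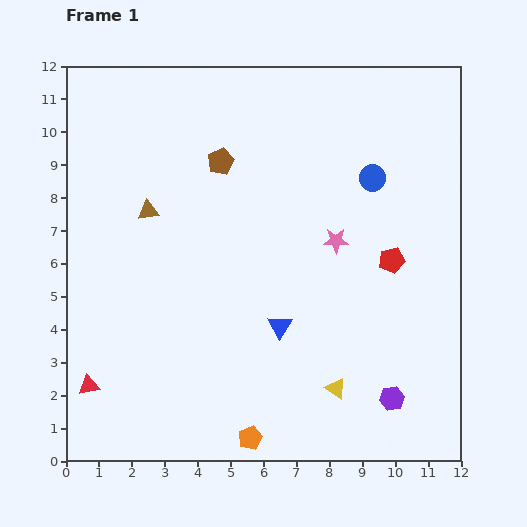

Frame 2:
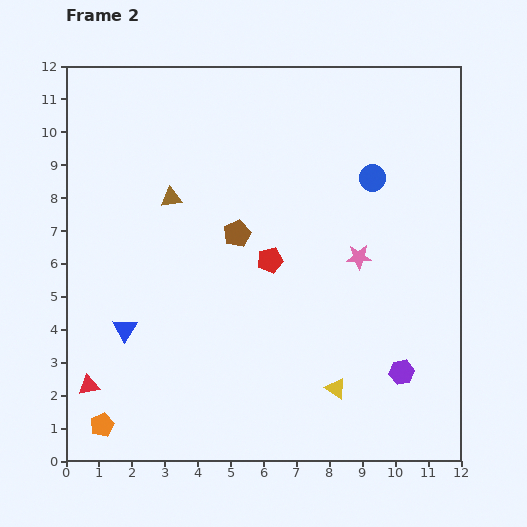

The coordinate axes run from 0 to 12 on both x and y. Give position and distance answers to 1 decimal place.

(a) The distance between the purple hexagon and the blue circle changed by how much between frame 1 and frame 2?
-0.7

Distance in frame 1: 6.7. Distance in frame 2: 6.0.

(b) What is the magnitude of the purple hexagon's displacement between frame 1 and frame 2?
0.9

The purple hexagon moved from (9.9, 1.9) to (10.2, 2.7), a distance of √(0.3² + 0.8²) ≈ 0.9.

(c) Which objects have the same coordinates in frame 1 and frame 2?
the blue circle, the yellow triangle, the red triangle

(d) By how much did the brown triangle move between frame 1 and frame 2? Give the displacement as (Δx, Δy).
(0.7, 0.4)

The brown triangle was at (2.5, 7.6) in frame 1 and (3.2, 8.0) in frame 2.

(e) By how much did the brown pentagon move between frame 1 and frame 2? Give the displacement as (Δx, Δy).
(0.5, -2.2)

The brown pentagon was at (4.7, 9.1) in frame 1 and (5.2, 6.9) in frame 2.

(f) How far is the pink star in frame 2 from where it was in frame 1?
0.9

The pink star moved from (8.2, 6.7) to (8.9, 6.2), a distance of √(0.7² + 0.5²) ≈ 0.9.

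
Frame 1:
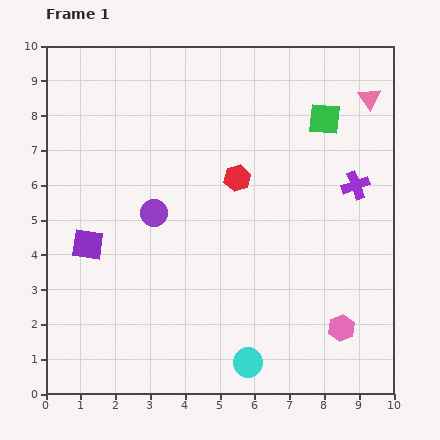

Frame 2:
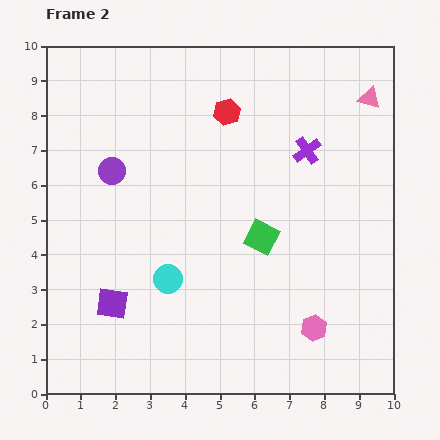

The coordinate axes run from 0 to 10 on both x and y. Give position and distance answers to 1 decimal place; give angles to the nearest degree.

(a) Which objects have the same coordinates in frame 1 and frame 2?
the pink triangle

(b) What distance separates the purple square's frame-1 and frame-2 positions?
1.8

The purple square moved from (1.2, 4.3) to (1.9, 2.6), a distance of √(0.7² + 1.7²) ≈ 1.8.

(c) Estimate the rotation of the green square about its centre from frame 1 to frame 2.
22° clockwise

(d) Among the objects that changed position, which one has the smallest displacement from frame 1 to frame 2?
the pink hexagon

(moved 0.8)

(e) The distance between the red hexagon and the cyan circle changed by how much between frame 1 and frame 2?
-0.2

Distance in frame 1: 5.3. Distance in frame 2: 5.1.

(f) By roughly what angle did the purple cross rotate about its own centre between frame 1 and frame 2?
16° counter-clockwise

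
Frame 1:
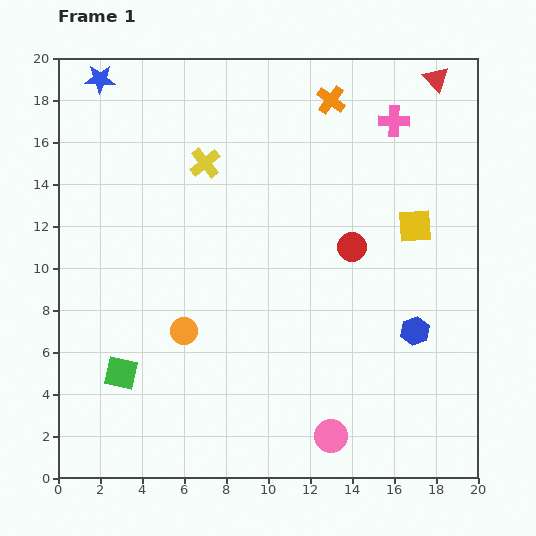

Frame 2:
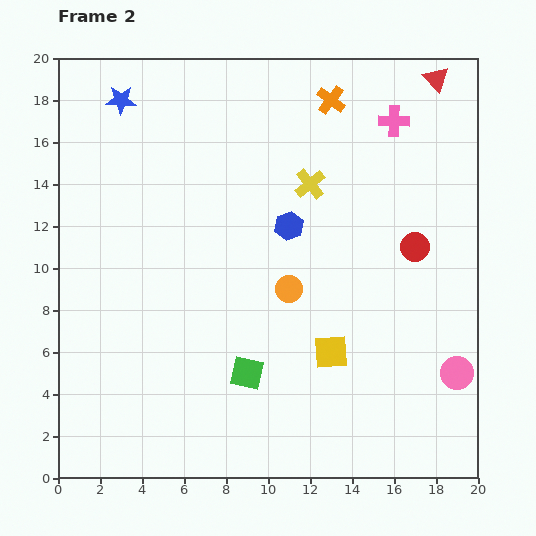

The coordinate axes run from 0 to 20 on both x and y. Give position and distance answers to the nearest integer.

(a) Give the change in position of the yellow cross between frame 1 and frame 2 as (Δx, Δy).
(5, -1)

The yellow cross was at (7, 15) in frame 1 and (12, 14) in frame 2.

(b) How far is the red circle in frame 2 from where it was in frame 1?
3

The red circle moved from (14, 11) to (17, 11), a distance of √(3² + 0²) ≈ 3.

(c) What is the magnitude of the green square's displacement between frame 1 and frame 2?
6

The green square moved from (3, 5) to (9, 5), a distance of √(6² + 0²) ≈ 6.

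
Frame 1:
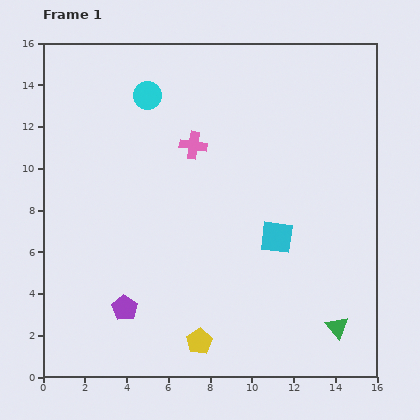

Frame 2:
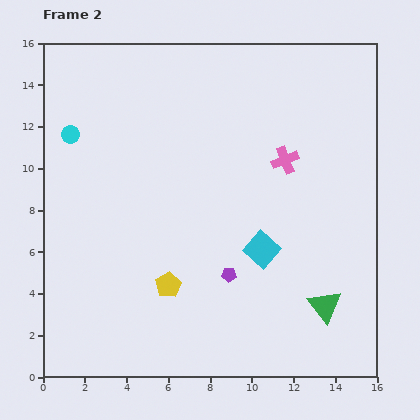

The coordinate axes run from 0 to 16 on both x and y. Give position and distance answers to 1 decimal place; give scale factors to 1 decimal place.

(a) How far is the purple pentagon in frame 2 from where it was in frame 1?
5.2

The purple pentagon moved from (3.9, 3.3) to (8.9, 4.9), a distance of √(5.0² + 1.6²) ≈ 5.2.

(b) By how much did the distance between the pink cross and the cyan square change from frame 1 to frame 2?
-1.5

Distance in frame 1: 5.9. Distance in frame 2: 4.4.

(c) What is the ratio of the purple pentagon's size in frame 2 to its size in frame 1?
0.6×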